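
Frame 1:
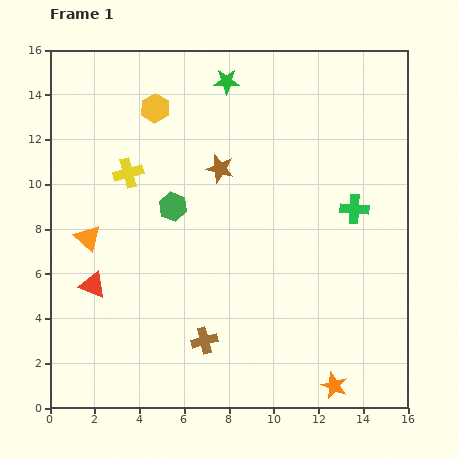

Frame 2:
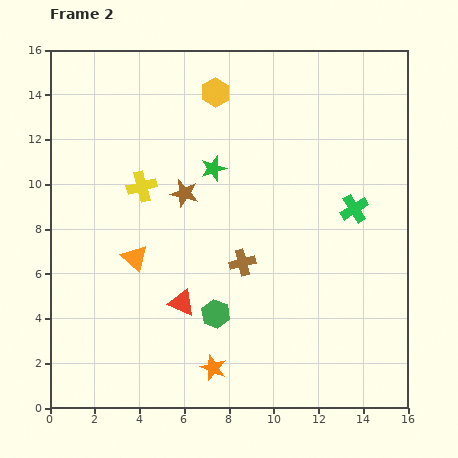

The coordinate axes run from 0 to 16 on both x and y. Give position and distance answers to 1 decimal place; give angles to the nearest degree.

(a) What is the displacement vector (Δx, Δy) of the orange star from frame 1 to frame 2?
(-5.4, 0.8)

The orange star was at (12.7, 1.0) in frame 1 and (7.3, 1.8) in frame 2.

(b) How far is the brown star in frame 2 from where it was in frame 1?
1.9

The brown star moved from (7.6, 10.7) to (6.0, 9.6), a distance of √(1.6² + 1.1²) ≈ 1.9.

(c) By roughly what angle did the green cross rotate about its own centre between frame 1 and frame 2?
36° counter-clockwise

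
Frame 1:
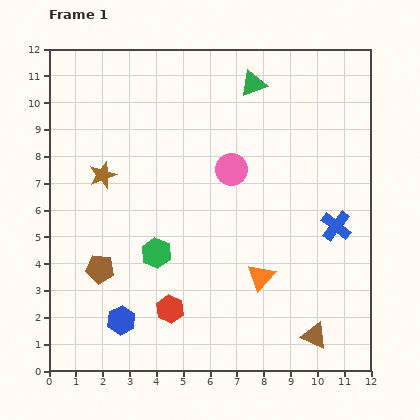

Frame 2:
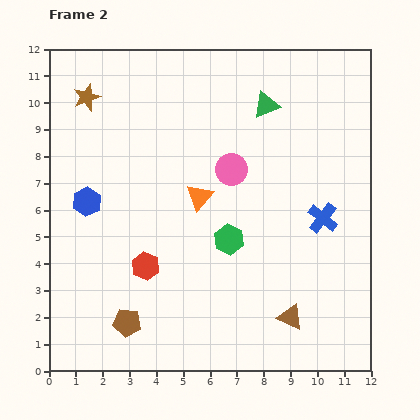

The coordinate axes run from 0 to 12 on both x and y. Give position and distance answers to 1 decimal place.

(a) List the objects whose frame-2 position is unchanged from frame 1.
the pink circle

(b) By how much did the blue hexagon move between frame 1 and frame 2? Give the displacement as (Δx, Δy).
(-1.3, 4.4)

The blue hexagon was at (2.7, 1.9) in frame 1 and (1.4, 6.3) in frame 2.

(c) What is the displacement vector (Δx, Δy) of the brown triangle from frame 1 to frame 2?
(-0.9, 0.7)

The brown triangle was at (9.9, 1.3) in frame 1 and (9.0, 2.0) in frame 2.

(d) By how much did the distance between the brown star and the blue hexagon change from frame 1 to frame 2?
-1.5

Distance in frame 1: 5.4. Distance in frame 2: 3.9.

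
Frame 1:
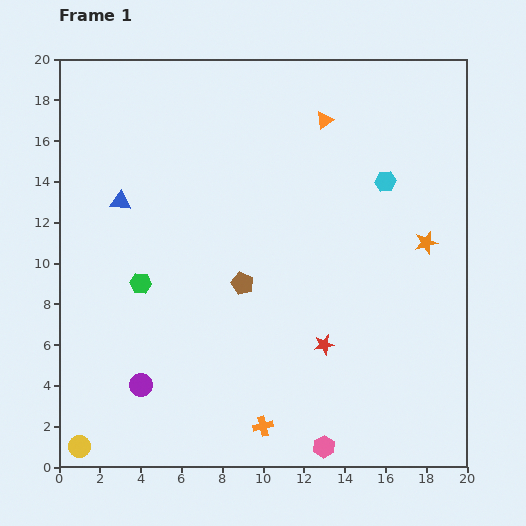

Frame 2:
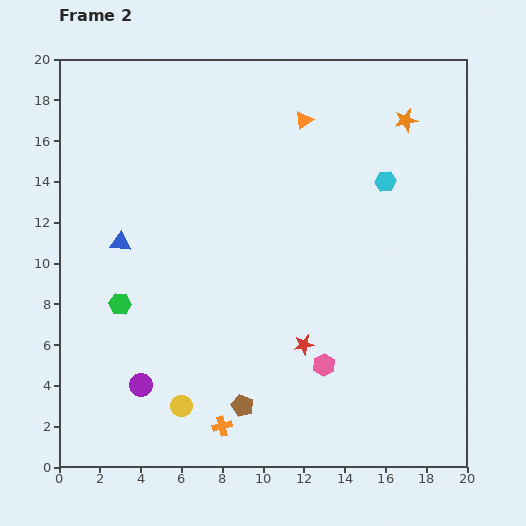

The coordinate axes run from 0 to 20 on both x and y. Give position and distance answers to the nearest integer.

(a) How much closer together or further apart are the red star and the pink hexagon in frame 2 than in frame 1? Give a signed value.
-4

Distance in frame 1: 5. Distance in frame 2: 1.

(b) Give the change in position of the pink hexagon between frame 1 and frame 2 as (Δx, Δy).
(0, 4)

The pink hexagon was at (13, 1) in frame 1 and (13, 5) in frame 2.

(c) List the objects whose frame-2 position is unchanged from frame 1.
the cyan hexagon, the purple circle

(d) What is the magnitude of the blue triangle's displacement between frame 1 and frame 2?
2

The blue triangle moved from (3, 13) to (3, 11), a distance of √(0² + 2²) ≈ 2.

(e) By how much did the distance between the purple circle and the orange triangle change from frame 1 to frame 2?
-1

Distance in frame 1: 16. Distance in frame 2: 15.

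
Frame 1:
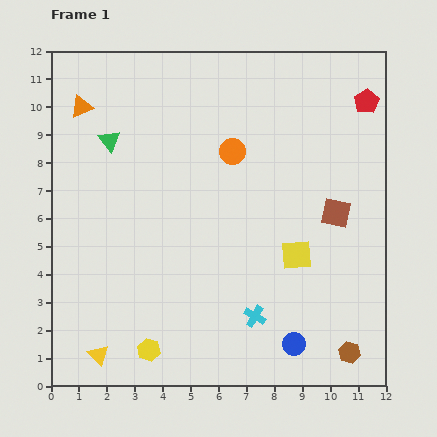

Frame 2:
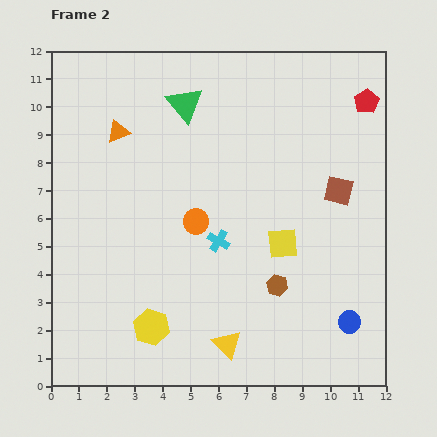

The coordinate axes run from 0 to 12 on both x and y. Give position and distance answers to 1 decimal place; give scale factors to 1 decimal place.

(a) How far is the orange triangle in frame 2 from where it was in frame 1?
1.6

The orange triangle moved from (1.1, 10.0) to (2.4, 9.1), a distance of √(1.3² + 0.9²) ≈ 1.6.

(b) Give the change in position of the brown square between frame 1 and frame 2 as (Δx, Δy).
(0.1, 0.8)

The brown square was at (10.2, 6.2) in frame 1 and (10.3, 7.0) in frame 2.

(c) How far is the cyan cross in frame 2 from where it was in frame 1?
3.0

The cyan cross moved from (7.3, 2.5) to (6.0, 5.2), a distance of √(1.3² + 2.7²) ≈ 3.0.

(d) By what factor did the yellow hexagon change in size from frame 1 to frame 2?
1.6×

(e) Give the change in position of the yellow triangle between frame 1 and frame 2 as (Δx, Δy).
(4.6, 0.4)

The yellow triangle was at (1.7, 1.1) in frame 1 and (6.3, 1.5) in frame 2.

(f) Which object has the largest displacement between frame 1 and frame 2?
the yellow triangle

(moved 4.6; next 3.5)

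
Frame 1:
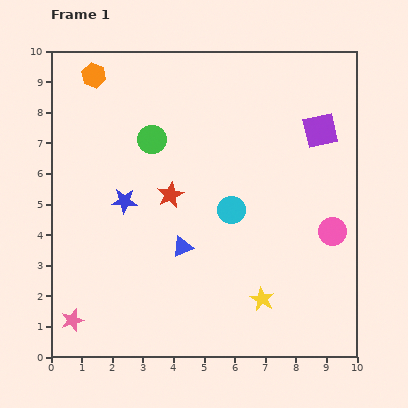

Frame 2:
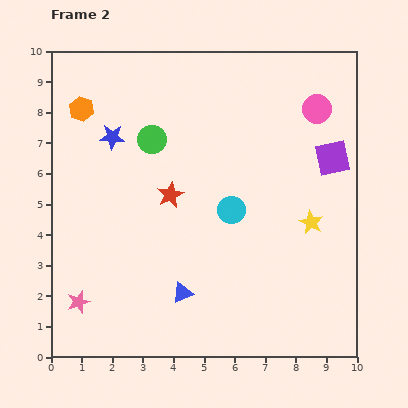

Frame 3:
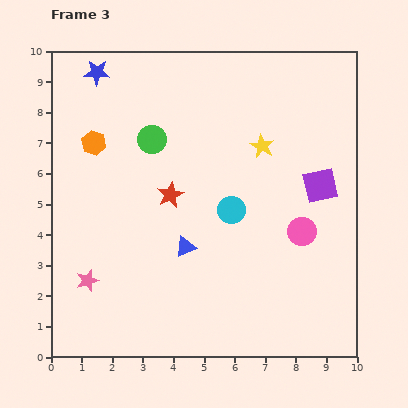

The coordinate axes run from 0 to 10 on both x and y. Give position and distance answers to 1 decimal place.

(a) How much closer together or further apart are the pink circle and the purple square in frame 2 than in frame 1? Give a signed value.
-1.6

Distance in frame 1: 3.3. Distance in frame 2: 1.7.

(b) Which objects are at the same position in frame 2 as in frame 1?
the green circle, the red star, the cyan circle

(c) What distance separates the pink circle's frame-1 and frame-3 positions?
1.0

The pink circle moved from (9.2, 4.1) to (8.2, 4.1), a distance of √(1.0² + 0.0²) ≈ 1.0.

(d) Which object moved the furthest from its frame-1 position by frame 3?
the yellow star

(moved 5.0; next 4.3)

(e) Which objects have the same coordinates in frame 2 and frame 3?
the green circle, the red star, the cyan circle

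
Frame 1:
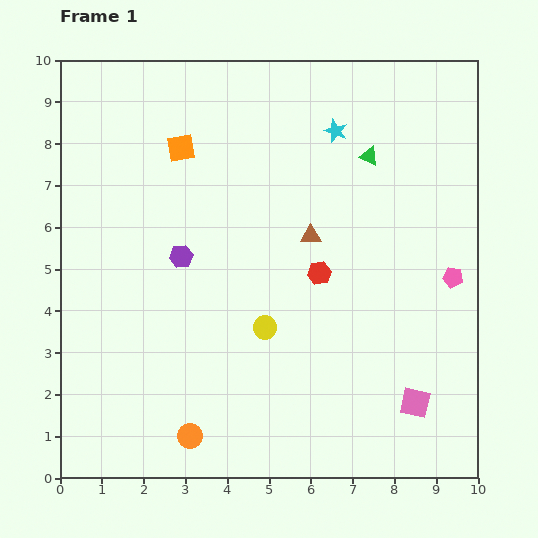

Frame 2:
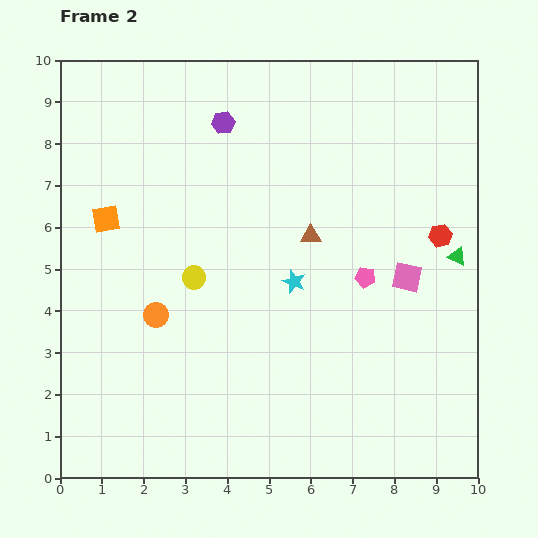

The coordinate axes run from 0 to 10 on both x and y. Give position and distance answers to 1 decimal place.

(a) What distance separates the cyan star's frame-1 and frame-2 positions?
3.7

The cyan star moved from (6.6, 8.3) to (5.6, 4.7), a distance of √(1.0² + 3.6²) ≈ 3.7.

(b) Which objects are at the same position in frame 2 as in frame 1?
the brown triangle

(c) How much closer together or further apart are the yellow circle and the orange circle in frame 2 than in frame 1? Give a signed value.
-1.9

Distance in frame 1: 3.2. Distance in frame 2: 1.3.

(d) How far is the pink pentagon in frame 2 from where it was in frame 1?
2.1

The pink pentagon moved from (9.4, 4.8) to (7.3, 4.8), a distance of √(2.1² + 0.0²) ≈ 2.1.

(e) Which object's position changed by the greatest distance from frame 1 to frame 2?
the cyan star

(moved 3.7; next 3.4)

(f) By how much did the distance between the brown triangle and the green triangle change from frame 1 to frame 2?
+1.1

Distance in frame 1: 2.4. Distance in frame 2: 3.5.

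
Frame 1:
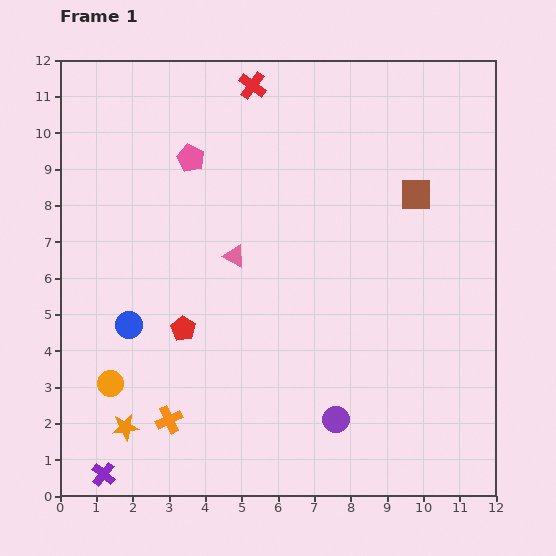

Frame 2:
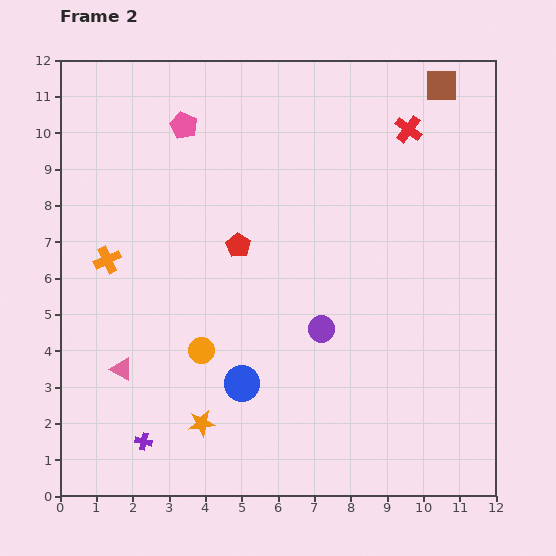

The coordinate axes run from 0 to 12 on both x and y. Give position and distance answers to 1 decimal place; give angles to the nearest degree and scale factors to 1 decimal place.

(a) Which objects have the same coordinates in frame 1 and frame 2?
none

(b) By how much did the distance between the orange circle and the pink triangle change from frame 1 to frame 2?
-2.6

Distance in frame 1: 4.9. Distance in frame 2: 2.3.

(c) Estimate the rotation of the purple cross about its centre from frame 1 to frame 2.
26° counter-clockwise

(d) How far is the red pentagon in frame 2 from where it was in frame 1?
2.7

The red pentagon moved from (3.4, 4.6) to (4.9, 6.9), a distance of √(1.5² + 2.3²) ≈ 2.7.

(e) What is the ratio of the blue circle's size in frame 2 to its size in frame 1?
1.3×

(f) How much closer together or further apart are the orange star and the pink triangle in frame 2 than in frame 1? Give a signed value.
-2.9

Distance in frame 1: 5.6. Distance in frame 2: 2.7.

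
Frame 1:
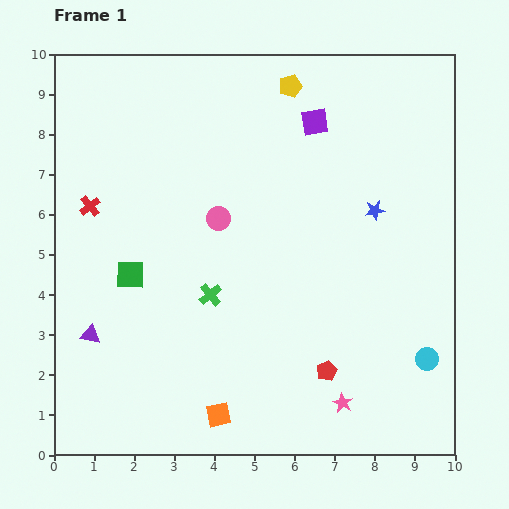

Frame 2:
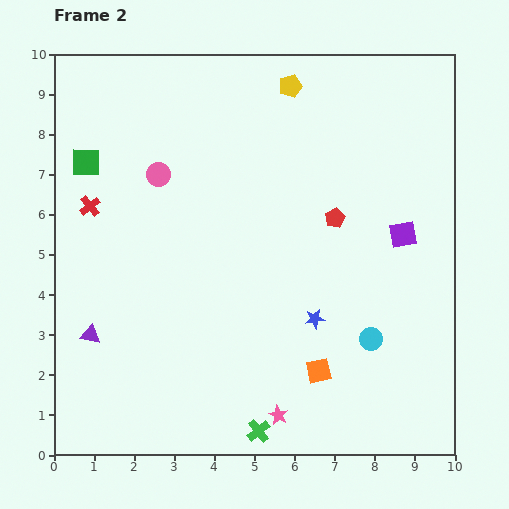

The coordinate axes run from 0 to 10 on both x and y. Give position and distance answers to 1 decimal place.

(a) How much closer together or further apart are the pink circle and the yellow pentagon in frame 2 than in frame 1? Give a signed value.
+0.2

Distance in frame 1: 3.8. Distance in frame 2: 4.0.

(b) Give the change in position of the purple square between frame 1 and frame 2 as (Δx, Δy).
(2.2, -2.8)

The purple square was at (6.5, 8.3) in frame 1 and (8.7, 5.5) in frame 2.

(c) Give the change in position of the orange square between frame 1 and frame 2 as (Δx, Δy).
(2.5, 1.1)

The orange square was at (4.1, 1.0) in frame 1 and (6.6, 2.1) in frame 2.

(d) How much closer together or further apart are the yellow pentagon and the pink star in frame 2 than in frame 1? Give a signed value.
+0.2

Distance in frame 1: 8.0. Distance in frame 2: 8.2.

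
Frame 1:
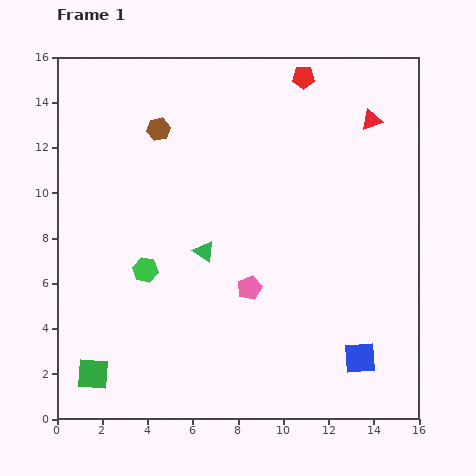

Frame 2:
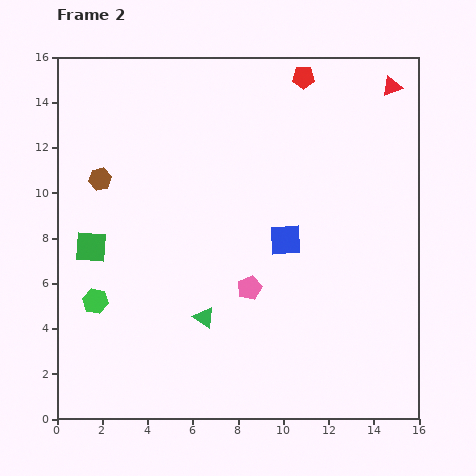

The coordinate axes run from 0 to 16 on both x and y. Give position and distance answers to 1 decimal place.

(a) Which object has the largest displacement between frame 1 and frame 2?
the blue square

(moved 6.2; next 5.6)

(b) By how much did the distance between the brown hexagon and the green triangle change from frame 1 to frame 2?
+1.8

Distance in frame 1: 5.8. Distance in frame 2: 7.6.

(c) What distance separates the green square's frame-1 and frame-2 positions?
5.6

The green square moved from (1.6, 2.0) to (1.5, 7.6), a distance of √(0.1² + 5.6²) ≈ 5.6.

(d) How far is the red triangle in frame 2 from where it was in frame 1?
1.7

The red triangle moved from (13.9, 13.2) to (14.8, 14.7), a distance of √(0.9² + 1.5²) ≈ 1.7.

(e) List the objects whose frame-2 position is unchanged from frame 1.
the red pentagon, the pink pentagon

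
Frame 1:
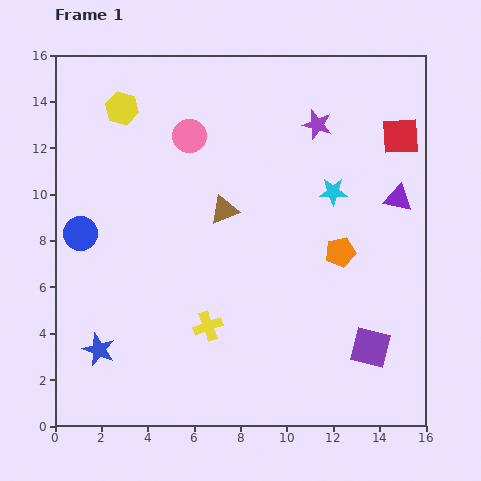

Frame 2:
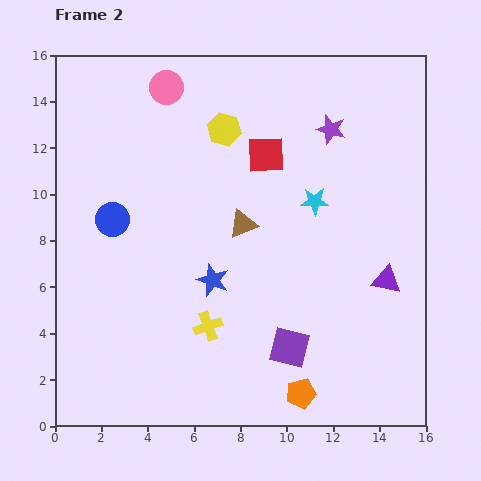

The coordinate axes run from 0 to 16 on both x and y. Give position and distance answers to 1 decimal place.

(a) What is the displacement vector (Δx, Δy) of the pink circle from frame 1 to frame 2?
(-1.0, 2.1)

The pink circle was at (5.8, 12.5) in frame 1 and (4.8, 14.6) in frame 2.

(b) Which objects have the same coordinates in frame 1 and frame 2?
the yellow cross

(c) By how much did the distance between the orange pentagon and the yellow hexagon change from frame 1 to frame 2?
+0.6

Distance in frame 1: 11.3. Distance in frame 2: 11.9.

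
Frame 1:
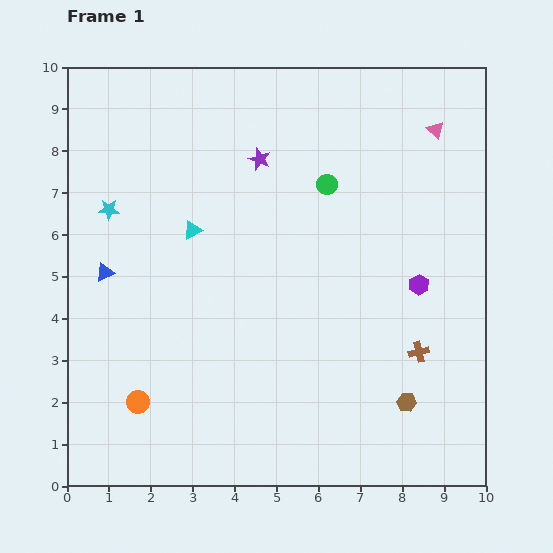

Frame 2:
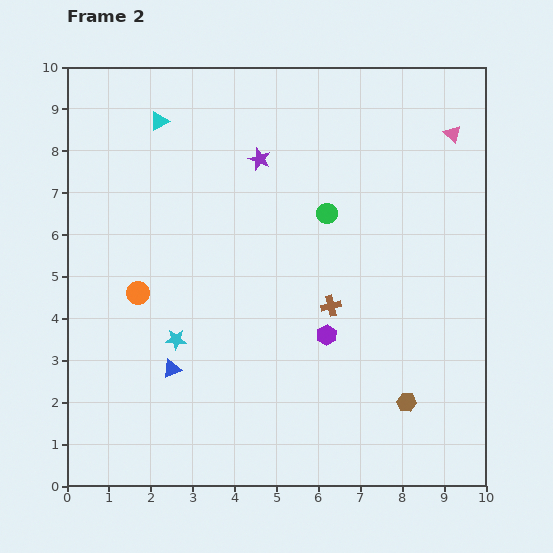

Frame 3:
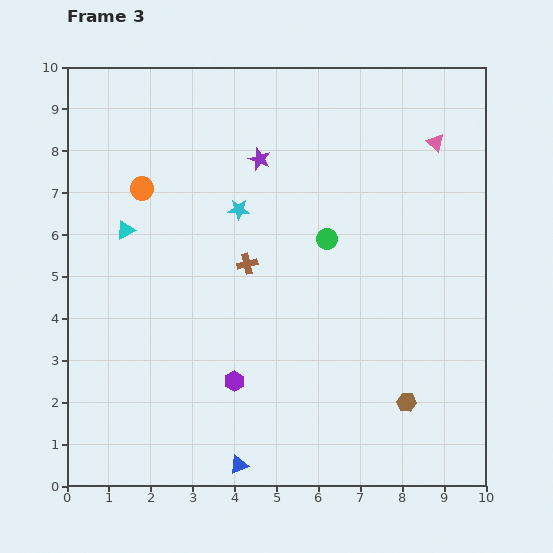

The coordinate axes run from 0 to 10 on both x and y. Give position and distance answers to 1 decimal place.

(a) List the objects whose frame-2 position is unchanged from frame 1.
the brown hexagon, the purple star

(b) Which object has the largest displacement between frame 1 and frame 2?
the cyan star

(moved 3.5; next 2.8)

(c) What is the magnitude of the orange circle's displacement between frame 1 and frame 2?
2.6

The orange circle moved from (1.7, 2.0) to (1.7, 4.6), a distance of √(0.0² + 2.6²) ≈ 2.6.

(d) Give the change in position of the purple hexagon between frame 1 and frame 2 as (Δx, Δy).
(-2.2, -1.2)

The purple hexagon was at (8.4, 4.8) in frame 1 and (6.2, 3.6) in frame 2.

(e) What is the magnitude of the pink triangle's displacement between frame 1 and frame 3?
0.3

The pink triangle moved from (8.8, 8.5) to (8.8, 8.2), a distance of √(0.0² + 0.3²) ≈ 0.3.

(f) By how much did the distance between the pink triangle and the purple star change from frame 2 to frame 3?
-0.4

Distance in frame 2: 4.6. Distance in frame 3: 4.2.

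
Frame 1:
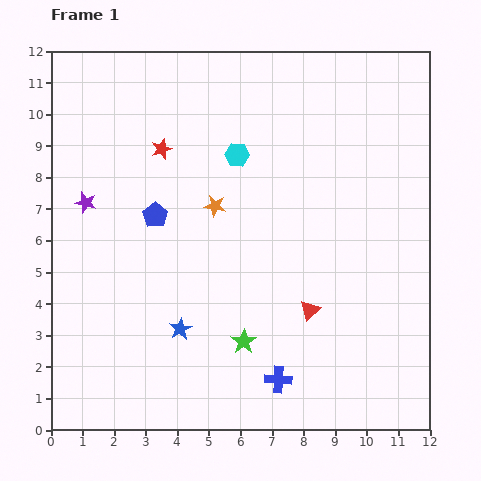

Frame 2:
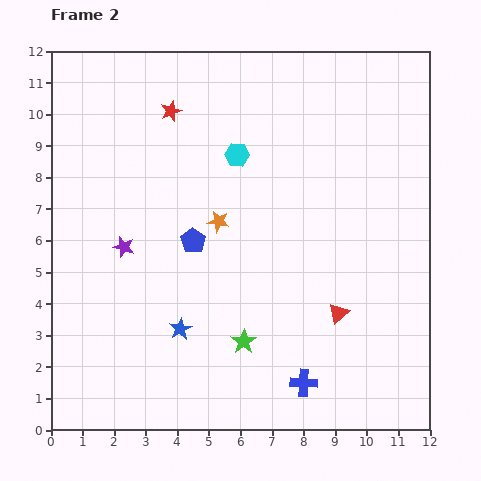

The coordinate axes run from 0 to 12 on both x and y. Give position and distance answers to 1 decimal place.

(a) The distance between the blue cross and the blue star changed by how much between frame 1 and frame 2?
+0.8

Distance in frame 1: 3.5. Distance in frame 2: 4.3.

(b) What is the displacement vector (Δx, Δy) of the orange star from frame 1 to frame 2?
(0.1, -0.5)

The orange star was at (5.2, 7.1) in frame 1 and (5.3, 6.6) in frame 2.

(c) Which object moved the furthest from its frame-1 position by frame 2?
the purple star

(moved 1.8; next 1.4)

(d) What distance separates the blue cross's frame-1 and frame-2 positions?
0.8

The blue cross moved from (7.2, 1.6) to (8.0, 1.5), a distance of √(0.8² + 0.1²) ≈ 0.8.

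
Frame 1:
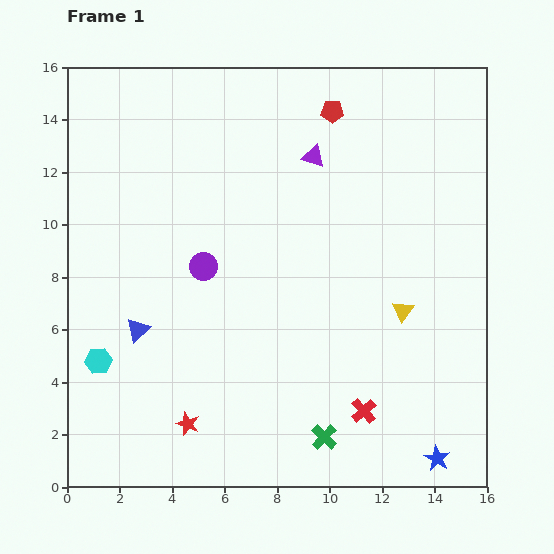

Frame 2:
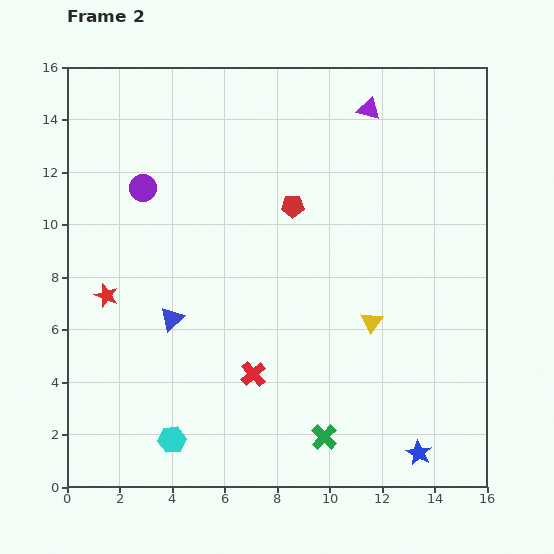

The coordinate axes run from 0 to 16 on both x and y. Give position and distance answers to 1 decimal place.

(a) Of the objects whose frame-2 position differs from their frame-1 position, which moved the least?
the blue star

(moved 0.7)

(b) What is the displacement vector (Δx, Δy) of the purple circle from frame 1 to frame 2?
(-2.3, 3.0)

The purple circle was at (5.2, 8.4) in frame 1 and (2.9, 11.4) in frame 2.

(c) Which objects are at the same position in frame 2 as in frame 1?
the green cross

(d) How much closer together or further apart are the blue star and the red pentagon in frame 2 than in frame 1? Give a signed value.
-3.2

Distance in frame 1: 13.8. Distance in frame 2: 10.6.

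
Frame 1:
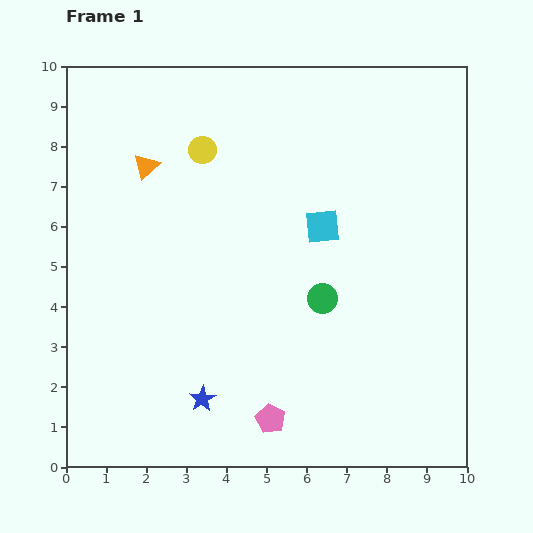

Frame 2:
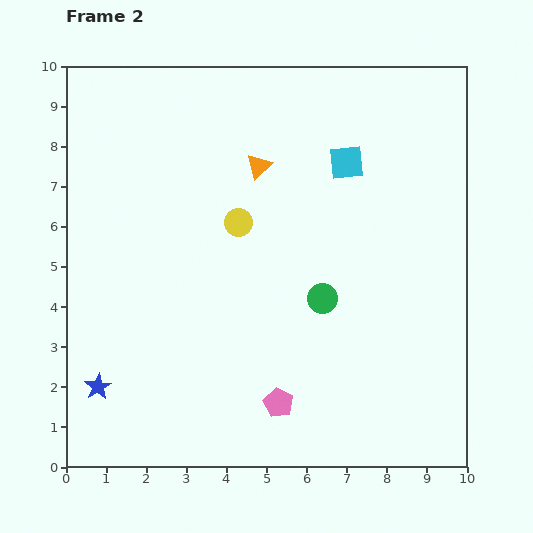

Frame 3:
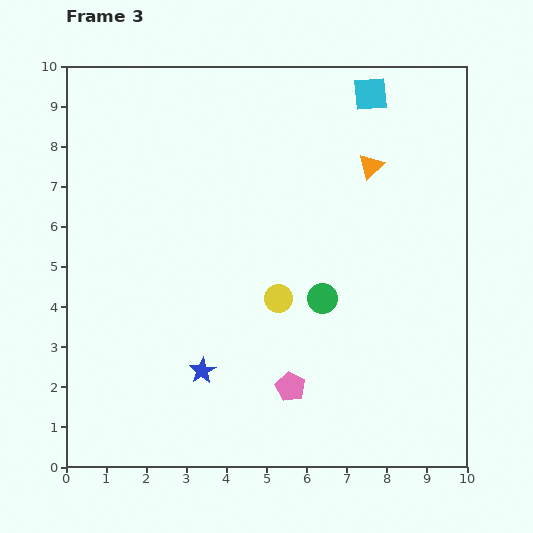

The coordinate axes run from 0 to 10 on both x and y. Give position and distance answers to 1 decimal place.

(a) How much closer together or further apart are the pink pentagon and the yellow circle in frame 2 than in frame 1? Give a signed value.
-2.3

Distance in frame 1: 6.9. Distance in frame 2: 4.6.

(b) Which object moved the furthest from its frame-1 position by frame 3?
the orange triangle

(moved 5.6; next 4.2)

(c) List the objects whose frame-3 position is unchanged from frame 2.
the green circle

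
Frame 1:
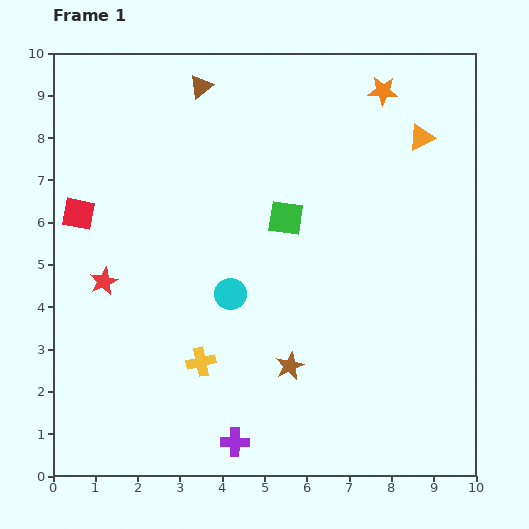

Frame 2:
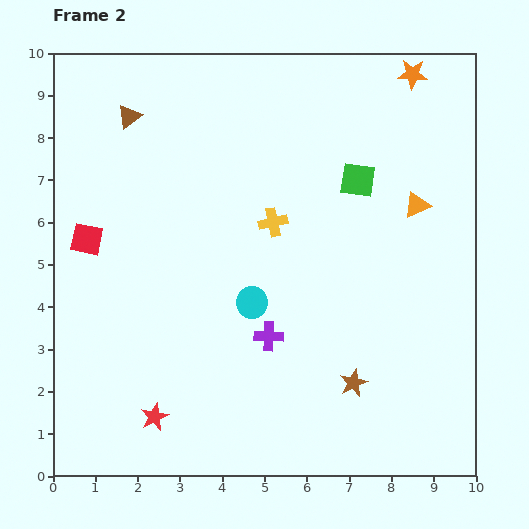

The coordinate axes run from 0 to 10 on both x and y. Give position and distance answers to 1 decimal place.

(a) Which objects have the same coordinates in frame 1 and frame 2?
none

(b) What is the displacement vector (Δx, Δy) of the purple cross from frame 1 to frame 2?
(0.8, 2.5)

The purple cross was at (4.3, 0.8) in frame 1 and (5.1, 3.3) in frame 2.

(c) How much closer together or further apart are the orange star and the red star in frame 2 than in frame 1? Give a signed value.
+2.1

Distance in frame 1: 8.0. Distance in frame 2: 10.1.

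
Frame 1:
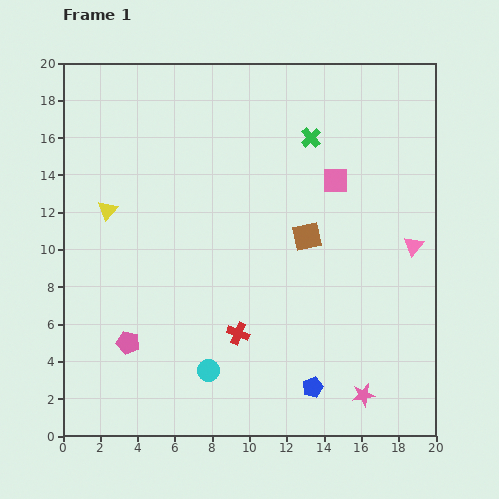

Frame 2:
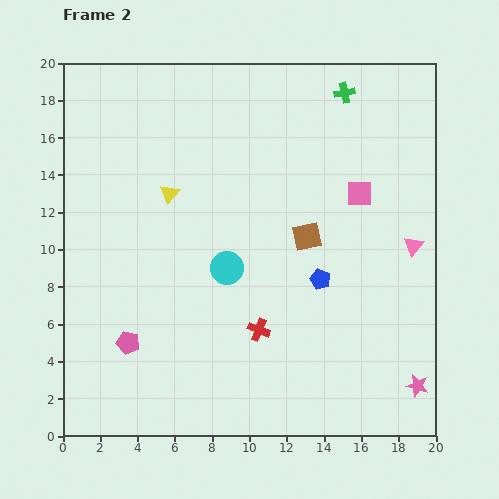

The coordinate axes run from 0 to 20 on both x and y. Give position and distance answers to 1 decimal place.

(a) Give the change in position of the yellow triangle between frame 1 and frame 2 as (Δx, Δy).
(3.3, 0.9)

The yellow triangle was at (2.4, 12.1) in frame 1 and (5.7, 13.0) in frame 2.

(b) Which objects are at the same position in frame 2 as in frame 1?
the pink pentagon, the brown square, the pink triangle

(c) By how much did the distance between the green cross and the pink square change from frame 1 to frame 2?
+2.9

Distance in frame 1: 2.6. Distance in frame 2: 5.5.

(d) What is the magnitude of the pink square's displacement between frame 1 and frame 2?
1.5

The pink square moved from (14.6, 13.7) to (15.9, 13.0), a distance of √(1.3² + 0.7²) ≈ 1.5.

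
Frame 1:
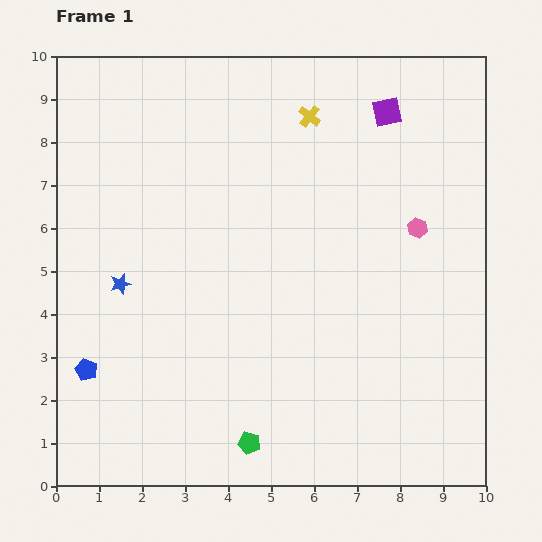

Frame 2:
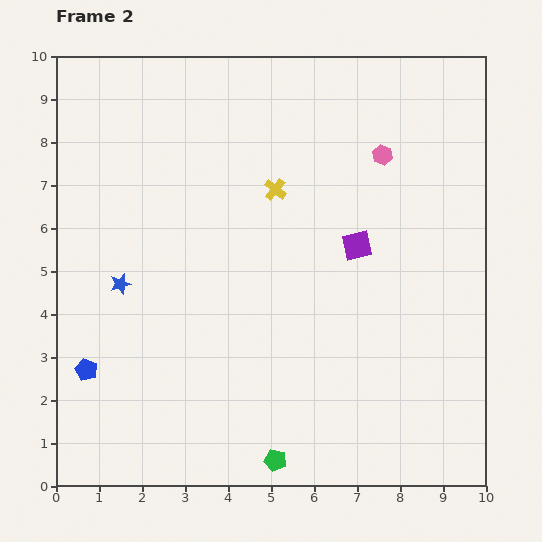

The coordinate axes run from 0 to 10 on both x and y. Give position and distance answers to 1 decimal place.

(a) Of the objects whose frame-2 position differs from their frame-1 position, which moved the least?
the green pentagon

(moved 0.7)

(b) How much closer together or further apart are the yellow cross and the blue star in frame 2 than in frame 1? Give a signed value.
-1.7

Distance in frame 1: 5.9. Distance in frame 2: 4.2.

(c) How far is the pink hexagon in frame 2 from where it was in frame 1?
1.9

The pink hexagon moved from (8.4, 6.0) to (7.6, 7.7), a distance of √(0.8² + 1.7²) ≈ 1.9.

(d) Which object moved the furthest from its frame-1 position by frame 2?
the purple square

(moved 3.2; next 1.9)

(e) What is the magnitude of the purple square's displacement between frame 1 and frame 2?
3.2

The purple square moved from (7.7, 8.7) to (7.0, 5.6), a distance of √(0.7² + 3.1²) ≈ 3.2.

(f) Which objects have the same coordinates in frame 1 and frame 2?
the blue pentagon, the blue star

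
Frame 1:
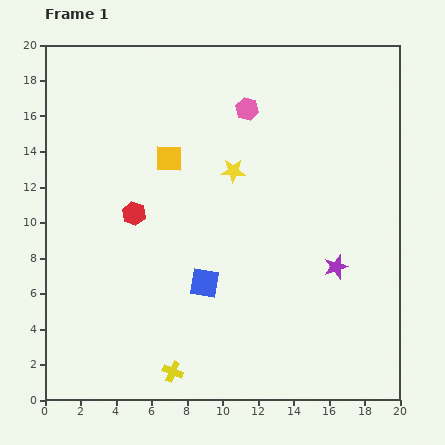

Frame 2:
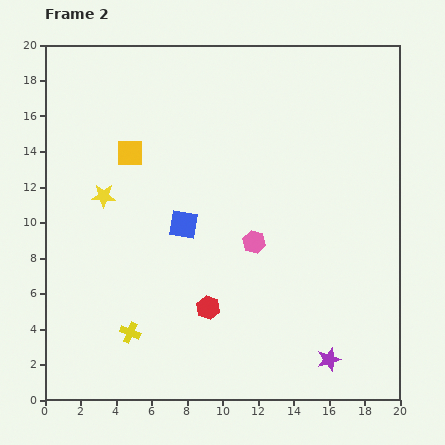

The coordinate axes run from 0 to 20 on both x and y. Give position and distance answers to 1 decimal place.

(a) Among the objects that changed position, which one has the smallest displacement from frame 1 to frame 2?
the yellow square

(moved 2.2)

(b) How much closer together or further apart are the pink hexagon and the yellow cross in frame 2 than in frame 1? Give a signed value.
-6.7

Distance in frame 1: 15.4. Distance in frame 2: 8.7.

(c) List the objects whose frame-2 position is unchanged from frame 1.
none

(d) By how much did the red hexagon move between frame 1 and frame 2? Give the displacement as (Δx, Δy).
(4.2, -5.3)

The red hexagon was at (5.0, 10.5) in frame 1 and (9.2, 5.2) in frame 2.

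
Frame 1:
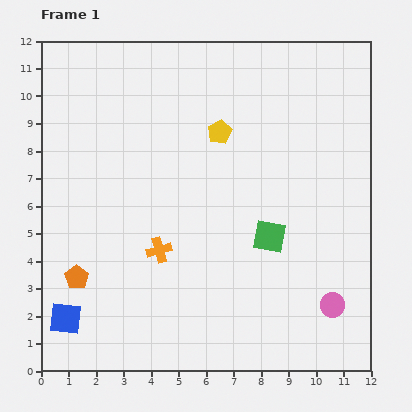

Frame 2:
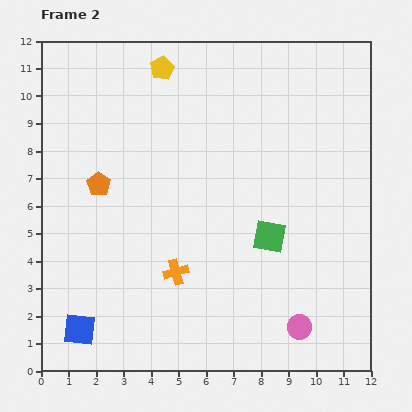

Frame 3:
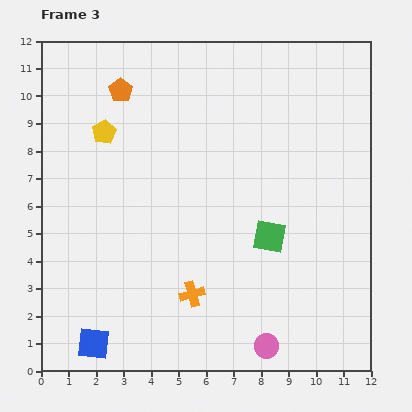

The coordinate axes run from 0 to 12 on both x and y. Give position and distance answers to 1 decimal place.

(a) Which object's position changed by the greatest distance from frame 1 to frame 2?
the orange pentagon

(moved 3.5; next 3.1)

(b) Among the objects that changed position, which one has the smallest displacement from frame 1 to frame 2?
the blue square

(moved 0.6)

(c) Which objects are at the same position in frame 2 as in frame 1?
the green square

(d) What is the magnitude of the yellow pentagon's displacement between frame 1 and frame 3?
4.2

The yellow pentagon moved from (6.5, 8.7) to (2.3, 8.7), a distance of √(4.2² + 0.0²) ≈ 4.2.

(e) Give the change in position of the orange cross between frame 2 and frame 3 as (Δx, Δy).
(0.6, -0.8)

The orange cross was at (4.9, 3.6) in frame 2 and (5.5, 2.8) in frame 3.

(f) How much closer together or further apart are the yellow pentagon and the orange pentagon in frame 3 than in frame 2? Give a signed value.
-3.2

Distance in frame 2: 4.8. Distance in frame 3: 1.6.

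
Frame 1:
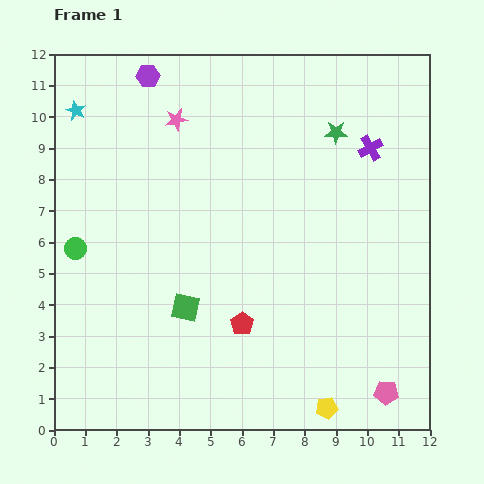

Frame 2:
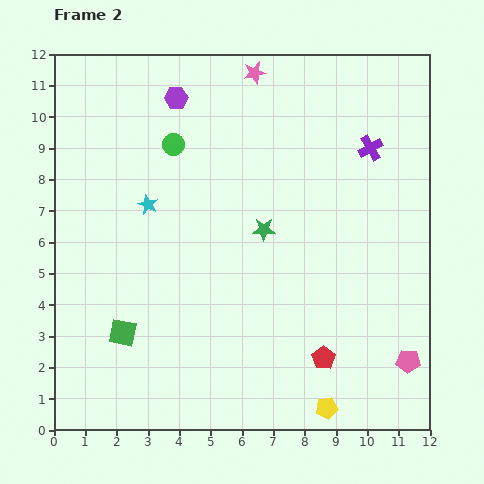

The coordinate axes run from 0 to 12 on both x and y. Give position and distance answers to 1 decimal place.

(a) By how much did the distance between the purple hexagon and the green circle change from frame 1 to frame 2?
-4.5

Distance in frame 1: 6.0. Distance in frame 2: 1.5.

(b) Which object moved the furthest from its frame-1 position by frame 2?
the green circle

(moved 4.5; next 3.9)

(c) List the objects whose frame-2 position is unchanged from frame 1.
the yellow pentagon, the purple cross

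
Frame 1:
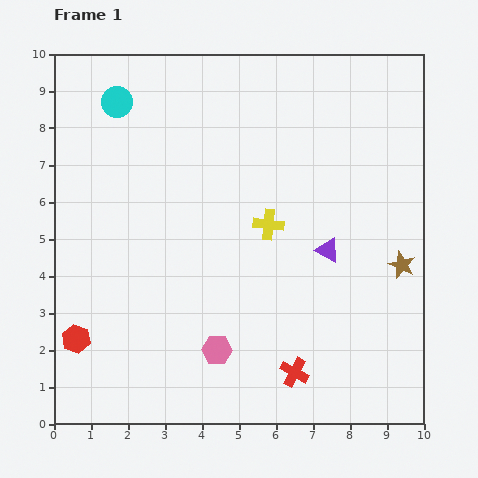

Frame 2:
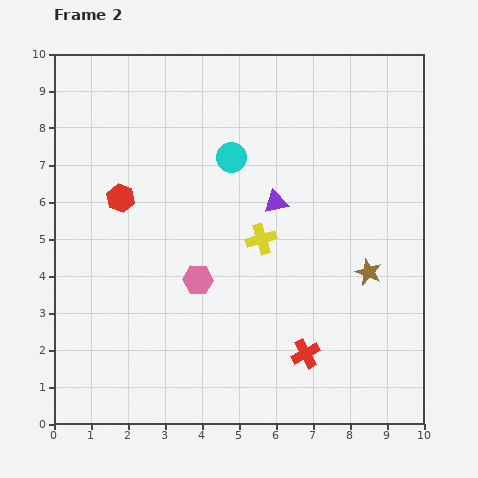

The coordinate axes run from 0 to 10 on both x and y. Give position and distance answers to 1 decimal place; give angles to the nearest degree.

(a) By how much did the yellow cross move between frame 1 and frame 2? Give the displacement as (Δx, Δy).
(-0.2, -0.4)

The yellow cross was at (5.8, 5.4) in frame 1 and (5.6, 5.0) in frame 2.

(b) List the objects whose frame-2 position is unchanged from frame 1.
none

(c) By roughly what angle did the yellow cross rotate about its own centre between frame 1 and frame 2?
23° counter-clockwise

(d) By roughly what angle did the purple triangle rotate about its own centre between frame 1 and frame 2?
40° counter-clockwise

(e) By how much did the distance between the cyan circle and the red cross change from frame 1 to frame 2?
-3.0

Distance in frame 1: 8.7. Distance in frame 2: 5.7.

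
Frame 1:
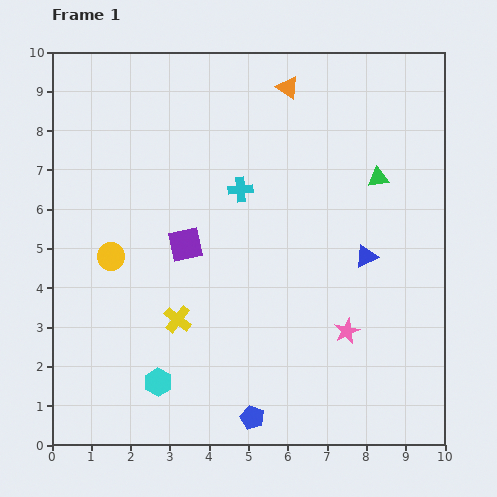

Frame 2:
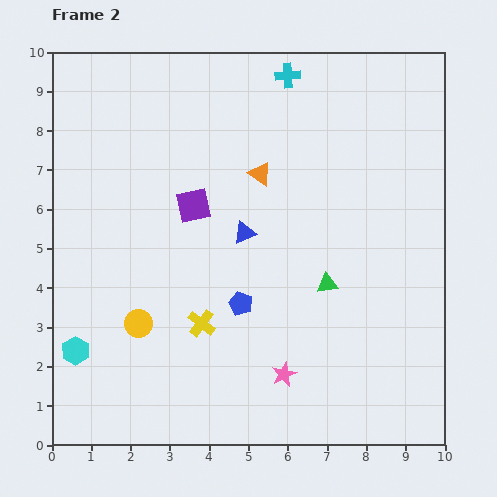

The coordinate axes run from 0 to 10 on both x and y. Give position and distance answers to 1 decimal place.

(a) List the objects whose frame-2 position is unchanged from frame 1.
none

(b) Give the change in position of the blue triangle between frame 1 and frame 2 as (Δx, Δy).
(-3.1, 0.6)

The blue triangle was at (8.0, 4.8) in frame 1 and (4.9, 5.4) in frame 2.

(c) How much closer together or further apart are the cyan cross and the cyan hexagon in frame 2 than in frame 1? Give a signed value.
+3.5

Distance in frame 1: 5.3. Distance in frame 2: 8.8.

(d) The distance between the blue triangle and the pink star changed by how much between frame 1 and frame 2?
+1.7

Distance in frame 1: 2.0. Distance in frame 2: 3.7.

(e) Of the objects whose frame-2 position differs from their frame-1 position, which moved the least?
the yellow cross

(moved 0.6)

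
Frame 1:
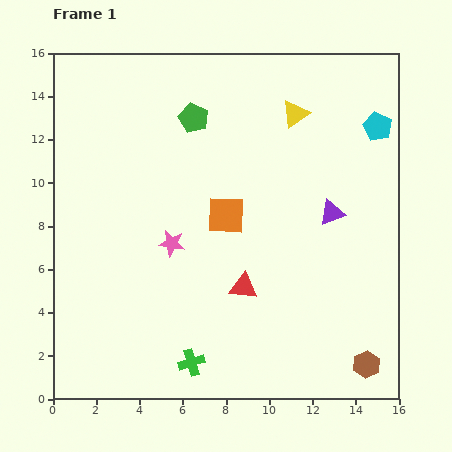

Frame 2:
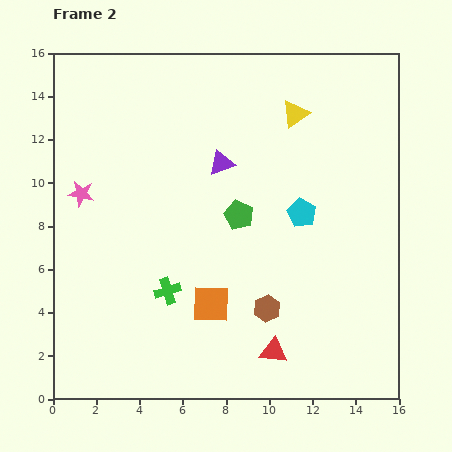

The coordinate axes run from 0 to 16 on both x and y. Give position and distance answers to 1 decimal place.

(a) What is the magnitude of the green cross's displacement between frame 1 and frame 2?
3.5

The green cross moved from (6.4, 1.7) to (5.3, 5.0), a distance of √(1.1² + 3.3²) ≈ 3.5.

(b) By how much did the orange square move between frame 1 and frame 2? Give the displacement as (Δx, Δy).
(-0.7, -4.1)

The orange square was at (8.0, 8.5) in frame 1 and (7.3, 4.4) in frame 2.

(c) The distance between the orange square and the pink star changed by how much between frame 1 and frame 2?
+5.1

Distance in frame 1: 2.8. Distance in frame 2: 7.9.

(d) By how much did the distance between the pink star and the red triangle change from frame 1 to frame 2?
+7.6

Distance in frame 1: 3.9. Distance in frame 2: 11.5.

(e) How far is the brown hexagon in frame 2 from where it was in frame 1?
5.3

The brown hexagon moved from (14.5, 1.6) to (9.9, 4.2), a distance of √(4.6² + 2.6²) ≈ 5.3.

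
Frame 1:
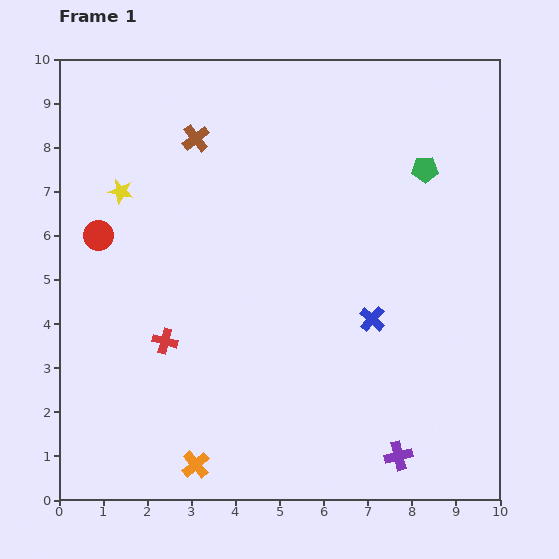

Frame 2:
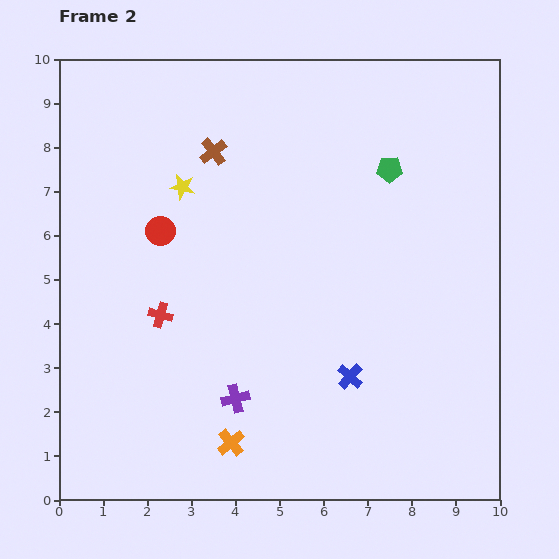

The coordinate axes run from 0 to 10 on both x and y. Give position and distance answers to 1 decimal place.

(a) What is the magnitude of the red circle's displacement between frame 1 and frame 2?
1.4

The red circle moved from (0.9, 6.0) to (2.3, 6.1), a distance of √(1.4² + 0.1²) ≈ 1.4.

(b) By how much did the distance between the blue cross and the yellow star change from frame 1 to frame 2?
-0.7

Distance in frame 1: 6.4. Distance in frame 2: 5.7.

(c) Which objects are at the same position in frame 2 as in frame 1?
none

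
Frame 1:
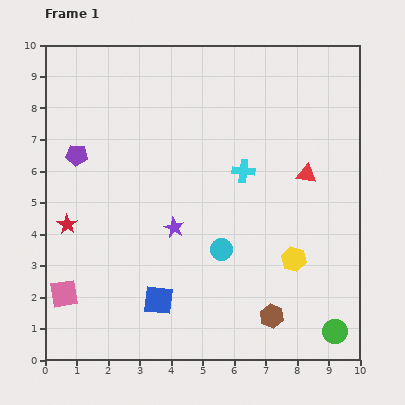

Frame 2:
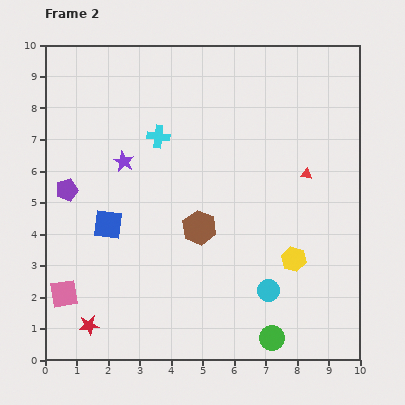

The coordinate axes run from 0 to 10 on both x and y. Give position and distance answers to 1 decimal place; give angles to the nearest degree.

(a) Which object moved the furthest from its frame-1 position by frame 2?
the brown hexagon

(moved 3.6; next 3.3)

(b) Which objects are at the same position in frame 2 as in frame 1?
the red triangle, the pink square, the yellow hexagon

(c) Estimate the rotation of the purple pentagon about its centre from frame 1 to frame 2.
23° counter-clockwise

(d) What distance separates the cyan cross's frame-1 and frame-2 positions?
2.9

The cyan cross moved from (6.3, 6.0) to (3.6, 7.1), a distance of √(2.7² + 1.1²) ≈ 2.9.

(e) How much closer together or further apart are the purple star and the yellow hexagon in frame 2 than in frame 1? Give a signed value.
+2.3

Distance in frame 1: 3.9. Distance in frame 2: 6.2.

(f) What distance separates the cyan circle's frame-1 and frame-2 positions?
2.0

The cyan circle moved from (5.6, 3.5) to (7.1, 2.2), a distance of √(1.5² + 1.3²) ≈ 2.0.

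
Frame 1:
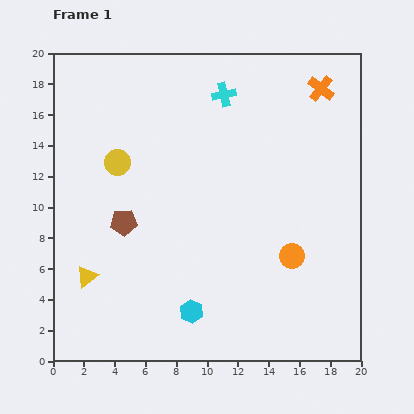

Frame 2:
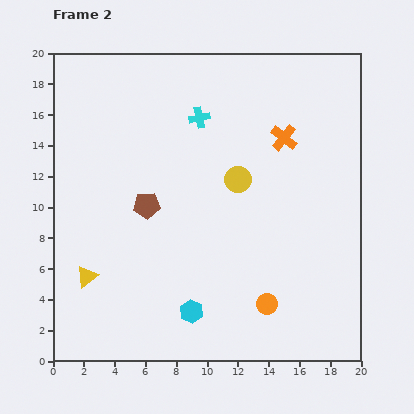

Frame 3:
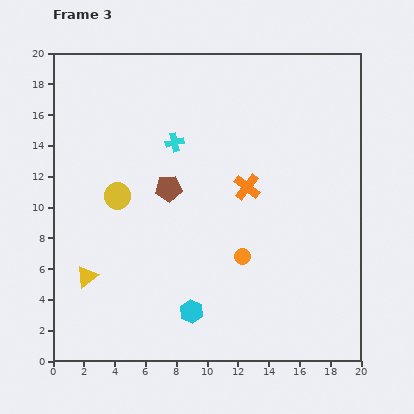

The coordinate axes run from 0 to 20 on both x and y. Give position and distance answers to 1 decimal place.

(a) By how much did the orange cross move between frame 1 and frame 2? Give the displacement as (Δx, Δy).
(-2.4, -3.2)

The orange cross was at (17.4, 17.7) in frame 1 and (15.0, 14.5) in frame 2.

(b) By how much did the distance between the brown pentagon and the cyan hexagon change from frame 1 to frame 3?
+0.8

Distance in frame 1: 7.3. Distance in frame 3: 8.1.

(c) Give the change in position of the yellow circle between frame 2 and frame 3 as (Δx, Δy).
(-7.8, -1.1)

The yellow circle was at (12.0, 11.8) in frame 2 and (4.2, 10.7) in frame 3.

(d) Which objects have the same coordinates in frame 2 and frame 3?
the yellow triangle, the cyan hexagon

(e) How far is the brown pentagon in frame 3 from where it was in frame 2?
1.8

The brown pentagon moved from (6.1, 10.1) to (7.5, 11.2), a distance of √(1.4² + 1.1²) ≈ 1.8.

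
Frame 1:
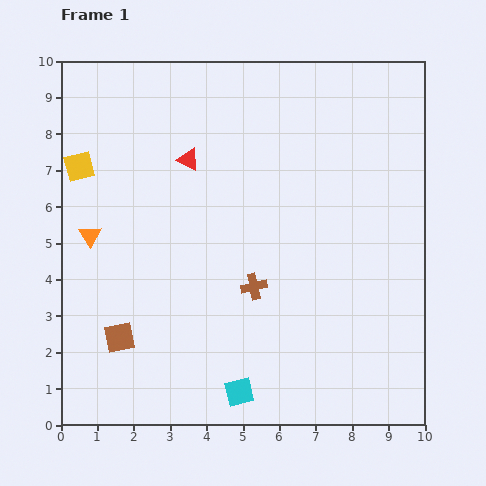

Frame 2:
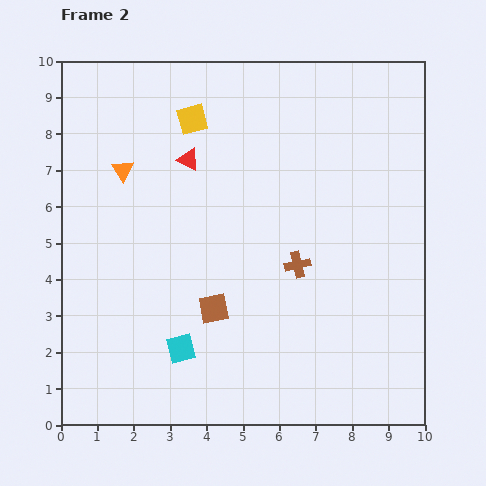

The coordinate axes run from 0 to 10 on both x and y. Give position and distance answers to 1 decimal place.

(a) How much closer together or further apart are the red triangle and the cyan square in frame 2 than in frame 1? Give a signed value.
-1.4

Distance in frame 1: 6.6. Distance in frame 2: 5.2.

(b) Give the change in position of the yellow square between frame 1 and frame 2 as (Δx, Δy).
(3.1, 1.3)

The yellow square was at (0.5, 7.1) in frame 1 and (3.6, 8.4) in frame 2.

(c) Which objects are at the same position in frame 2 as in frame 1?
the red triangle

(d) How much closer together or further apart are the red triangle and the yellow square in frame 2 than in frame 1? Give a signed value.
-1.9

Distance in frame 1: 3.0. Distance in frame 2: 1.1.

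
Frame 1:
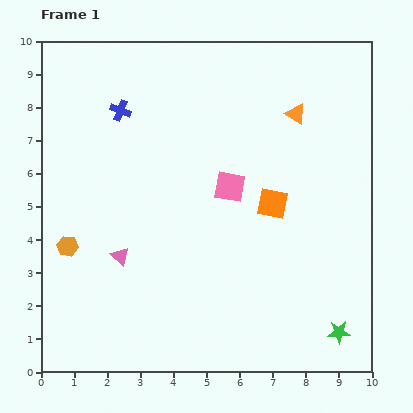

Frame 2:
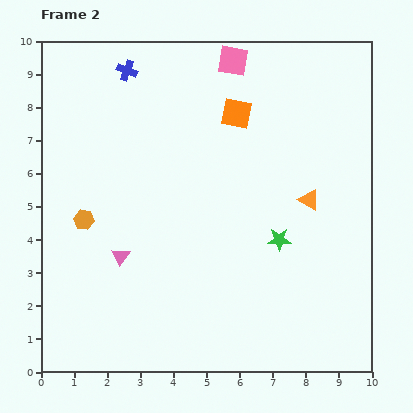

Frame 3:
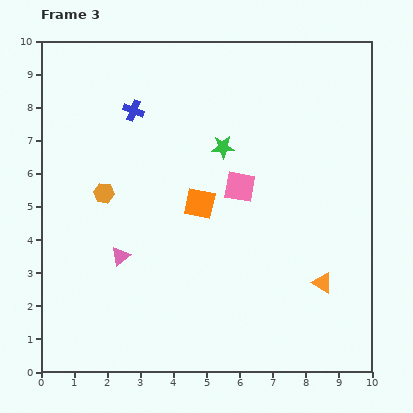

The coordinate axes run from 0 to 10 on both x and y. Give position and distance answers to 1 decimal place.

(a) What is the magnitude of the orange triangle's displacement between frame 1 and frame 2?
2.6

The orange triangle moved from (7.7, 7.8) to (8.1, 5.2), a distance of √(0.4² + 2.6²) ≈ 2.6.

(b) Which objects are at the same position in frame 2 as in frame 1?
the pink triangle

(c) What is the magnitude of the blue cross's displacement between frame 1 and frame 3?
0.4

The blue cross moved from (2.4, 7.9) to (2.8, 7.9), a distance of √(0.4² + 0.0²) ≈ 0.4.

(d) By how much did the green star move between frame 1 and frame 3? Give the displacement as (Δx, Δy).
(-3.5, 5.6)

The green star was at (9.0, 1.2) in frame 1 and (5.5, 6.8) in frame 3.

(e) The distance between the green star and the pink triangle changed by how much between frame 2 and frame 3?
-0.3

Distance in frame 2: 4.8. Distance in frame 3: 4.5.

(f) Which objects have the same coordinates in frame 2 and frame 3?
the pink triangle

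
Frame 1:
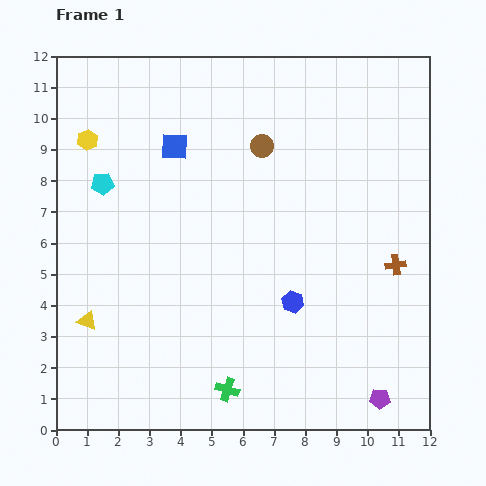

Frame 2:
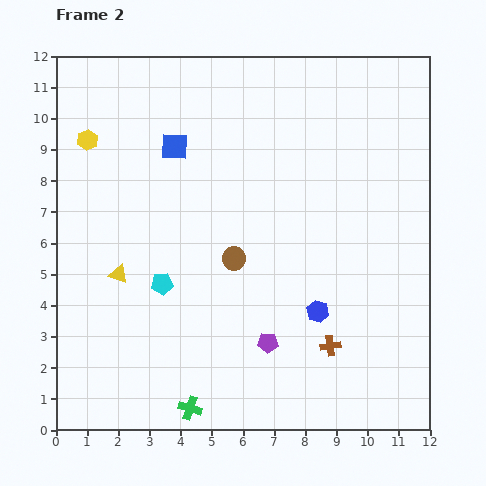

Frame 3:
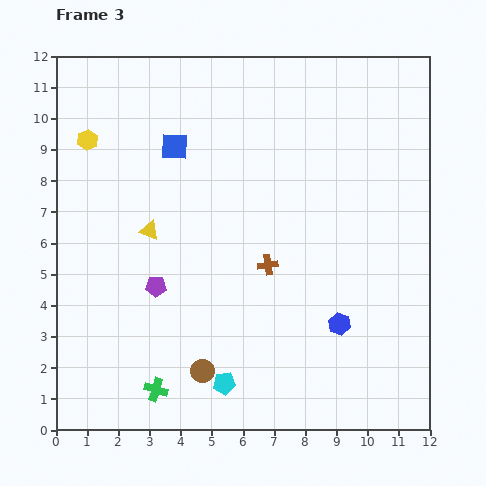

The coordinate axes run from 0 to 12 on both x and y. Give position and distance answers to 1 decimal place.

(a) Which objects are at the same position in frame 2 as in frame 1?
the yellow hexagon, the blue square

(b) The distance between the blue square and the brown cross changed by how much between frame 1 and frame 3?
-3.3

Distance in frame 1: 8.1. Distance in frame 3: 4.8.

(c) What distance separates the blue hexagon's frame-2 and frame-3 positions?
0.8

The blue hexagon moved from (8.4, 3.8) to (9.1, 3.4), a distance of √(0.7² + 0.4²) ≈ 0.8.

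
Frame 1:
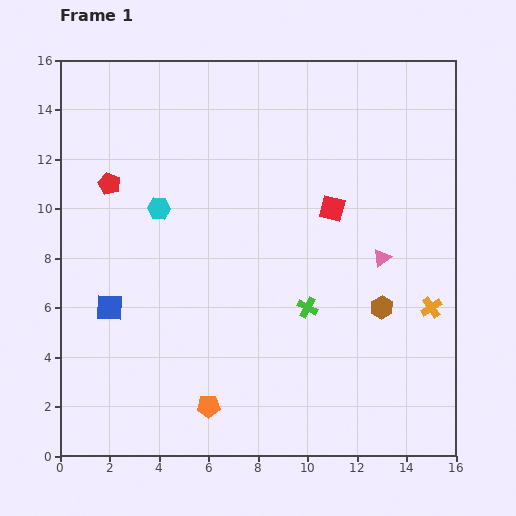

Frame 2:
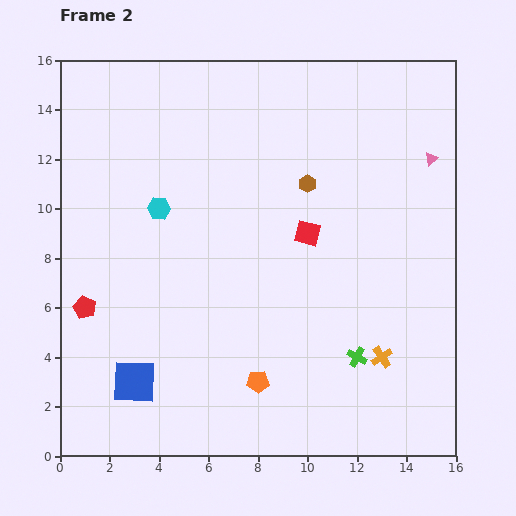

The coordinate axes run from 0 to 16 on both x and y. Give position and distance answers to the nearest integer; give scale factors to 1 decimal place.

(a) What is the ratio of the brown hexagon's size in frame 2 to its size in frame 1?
0.8×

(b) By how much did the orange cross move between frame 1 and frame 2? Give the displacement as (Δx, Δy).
(-2, -2)

The orange cross was at (15, 6) in frame 1 and (13, 4) in frame 2.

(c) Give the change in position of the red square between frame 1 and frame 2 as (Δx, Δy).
(-1, -1)

The red square was at (11, 10) in frame 1 and (10, 9) in frame 2.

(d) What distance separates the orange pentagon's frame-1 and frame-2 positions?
2

The orange pentagon moved from (6, 2) to (8, 3), a distance of √(2² + 1²) ≈ 2.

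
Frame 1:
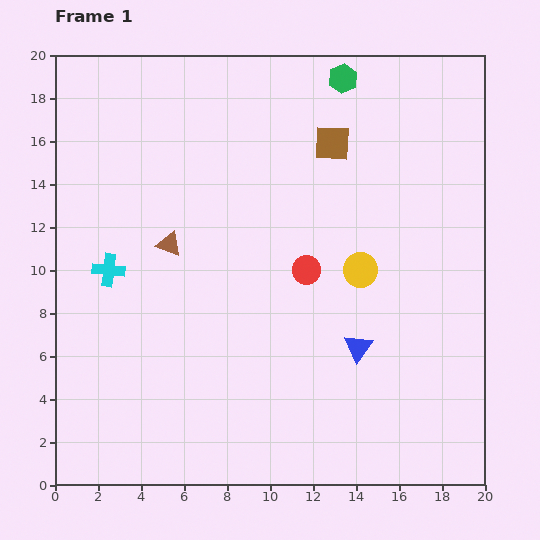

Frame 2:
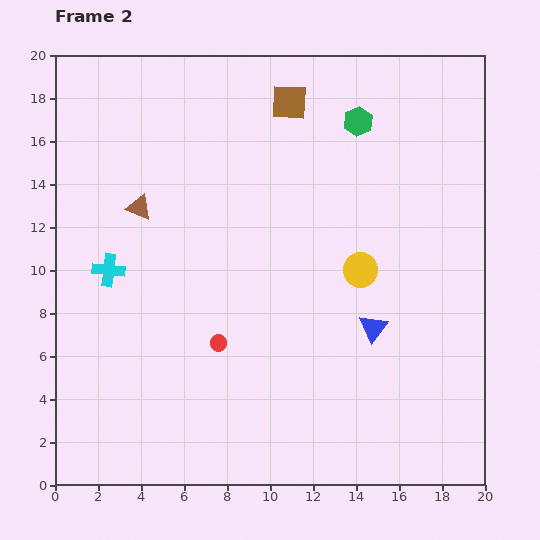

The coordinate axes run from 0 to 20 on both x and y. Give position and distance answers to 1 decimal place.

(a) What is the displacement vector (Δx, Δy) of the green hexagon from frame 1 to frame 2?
(0.7, -2.0)

The green hexagon was at (13.4, 18.9) in frame 1 and (14.1, 16.9) in frame 2.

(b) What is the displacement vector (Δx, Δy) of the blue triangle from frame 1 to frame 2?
(0.7, 0.9)

The blue triangle was at (14.1, 6.4) in frame 1 and (14.8, 7.3) in frame 2.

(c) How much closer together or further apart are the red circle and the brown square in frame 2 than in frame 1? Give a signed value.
+5.7

Distance in frame 1: 6.0. Distance in frame 2: 11.7.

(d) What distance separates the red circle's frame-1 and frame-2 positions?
5.3

The red circle moved from (11.7, 10.0) to (7.6, 6.6), a distance of √(4.1² + 3.4²) ≈ 5.3.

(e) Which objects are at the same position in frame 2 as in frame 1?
the yellow circle, the cyan cross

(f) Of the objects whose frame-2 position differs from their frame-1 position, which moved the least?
the blue triangle

(moved 1.1)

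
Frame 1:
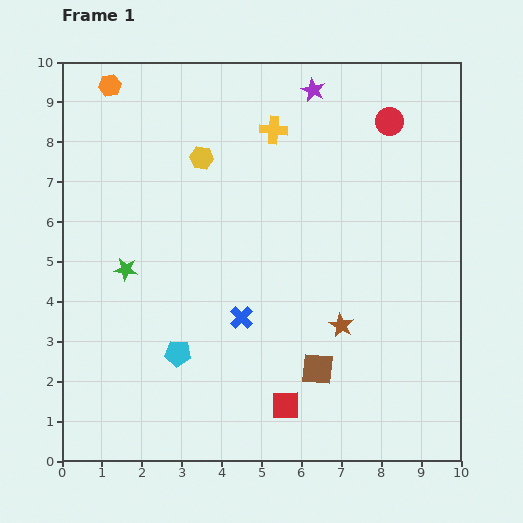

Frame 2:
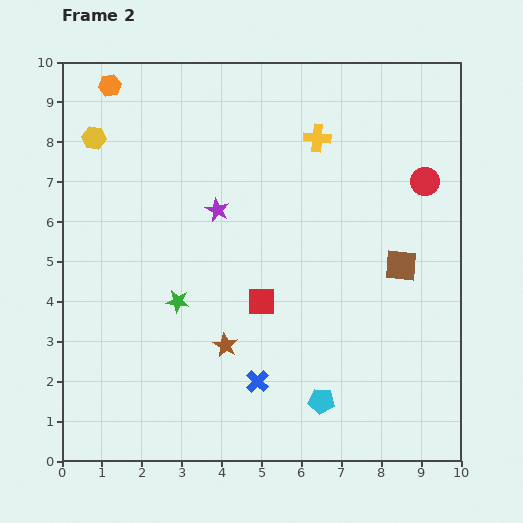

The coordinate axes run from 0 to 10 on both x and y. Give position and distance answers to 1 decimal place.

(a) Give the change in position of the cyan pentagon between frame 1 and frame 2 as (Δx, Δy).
(3.6, -1.2)

The cyan pentagon was at (2.9, 2.7) in frame 1 and (6.5, 1.5) in frame 2.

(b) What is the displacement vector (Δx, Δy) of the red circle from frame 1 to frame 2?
(0.9, -1.5)

The red circle was at (8.2, 8.5) in frame 1 and (9.1, 7.0) in frame 2.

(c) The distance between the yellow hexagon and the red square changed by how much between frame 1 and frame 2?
-0.6

Distance in frame 1: 6.5. Distance in frame 2: 5.9.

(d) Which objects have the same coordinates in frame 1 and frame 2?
the orange hexagon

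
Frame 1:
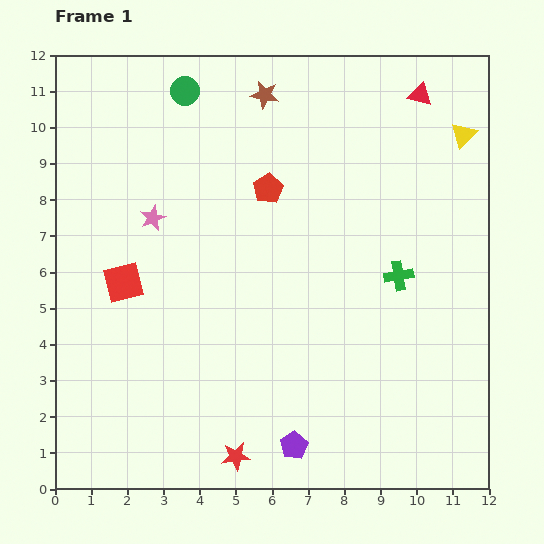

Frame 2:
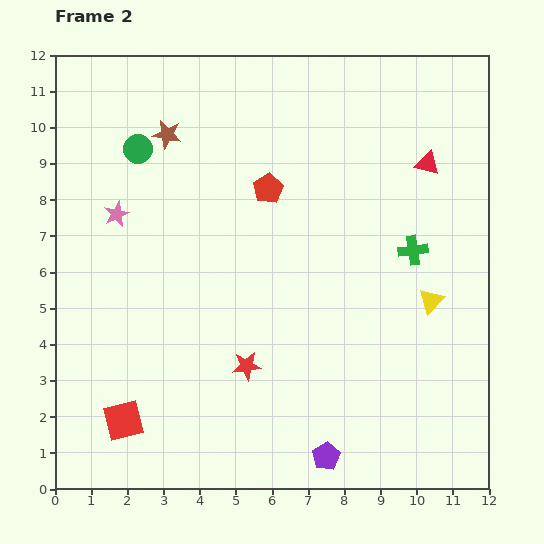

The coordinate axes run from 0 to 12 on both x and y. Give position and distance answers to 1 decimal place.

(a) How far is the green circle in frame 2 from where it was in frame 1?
2.1

The green circle moved from (3.6, 11.0) to (2.3, 9.4), a distance of √(1.3² + 1.6²) ≈ 2.1.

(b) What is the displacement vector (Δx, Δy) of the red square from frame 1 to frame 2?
(0.0, -3.8)

The red square was at (1.9, 5.7) in frame 1 and (1.9, 1.9) in frame 2.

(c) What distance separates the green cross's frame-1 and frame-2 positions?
0.8

The green cross moved from (9.5, 5.9) to (9.9, 6.6), a distance of √(0.4² + 0.7²) ≈ 0.8.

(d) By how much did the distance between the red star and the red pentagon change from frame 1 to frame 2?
-2.6

Distance in frame 1: 7.5. Distance in frame 2: 4.9.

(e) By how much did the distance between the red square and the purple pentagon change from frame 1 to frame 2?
-0.8

Distance in frame 1: 6.5. Distance in frame 2: 5.7.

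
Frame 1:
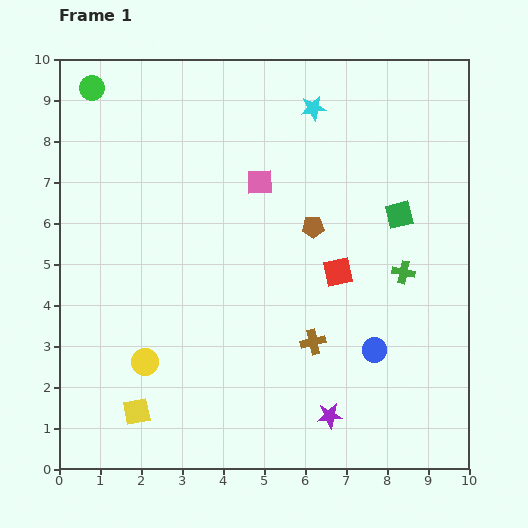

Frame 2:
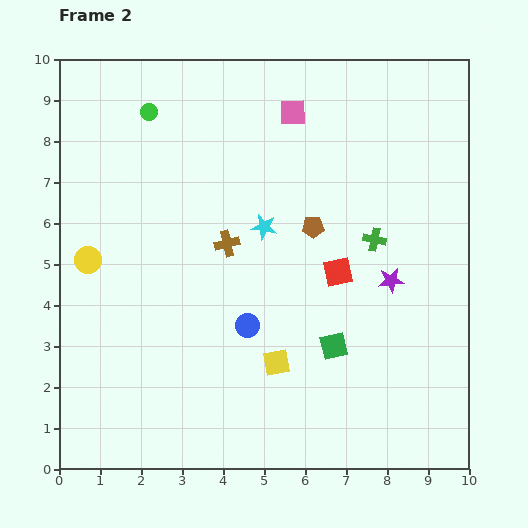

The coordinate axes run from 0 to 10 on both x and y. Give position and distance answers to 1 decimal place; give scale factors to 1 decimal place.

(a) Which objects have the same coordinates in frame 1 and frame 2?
the red square, the brown pentagon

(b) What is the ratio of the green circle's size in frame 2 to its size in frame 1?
0.7×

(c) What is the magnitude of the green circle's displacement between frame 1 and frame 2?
1.5

The green circle moved from (0.8, 9.3) to (2.2, 8.7), a distance of √(1.4² + 0.6²) ≈ 1.5.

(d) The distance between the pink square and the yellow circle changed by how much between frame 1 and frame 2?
+1.0

Distance in frame 1: 5.2. Distance in frame 2: 6.2.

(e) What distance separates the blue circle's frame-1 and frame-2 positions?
3.2

The blue circle moved from (7.7, 2.9) to (4.6, 3.5), a distance of √(3.1² + 0.6²) ≈ 3.2.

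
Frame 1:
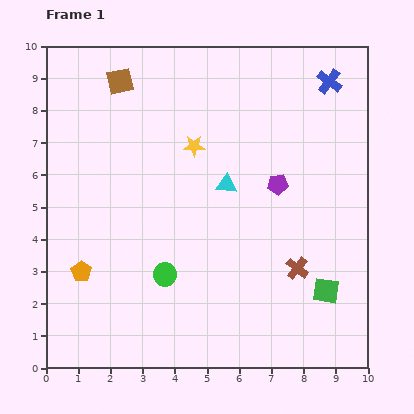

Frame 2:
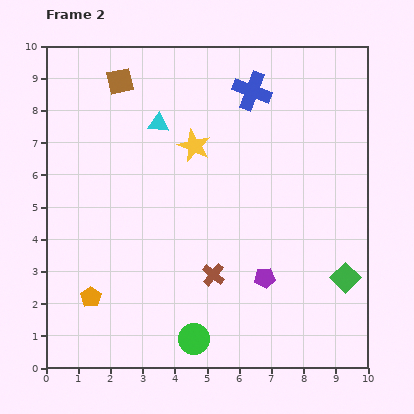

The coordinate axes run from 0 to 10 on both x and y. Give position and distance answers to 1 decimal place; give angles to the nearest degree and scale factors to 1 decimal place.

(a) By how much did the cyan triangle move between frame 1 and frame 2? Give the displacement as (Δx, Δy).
(-2.1, 1.9)

The cyan triangle was at (5.6, 5.7) in frame 1 and (3.5, 7.6) in frame 2.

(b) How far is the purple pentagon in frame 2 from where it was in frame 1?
2.9

The purple pentagon moved from (7.2, 5.7) to (6.8, 2.8), a distance of √(0.4² + 2.9²) ≈ 2.9.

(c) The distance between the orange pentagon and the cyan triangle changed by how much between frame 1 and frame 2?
+0.6

Distance in frame 1: 5.2. Distance in frame 2: 5.8.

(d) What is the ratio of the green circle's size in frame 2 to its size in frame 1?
1.3×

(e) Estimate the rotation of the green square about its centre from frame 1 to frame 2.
36° clockwise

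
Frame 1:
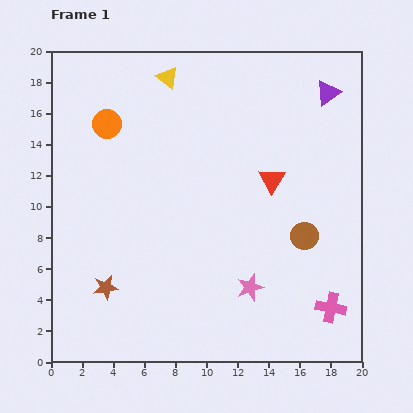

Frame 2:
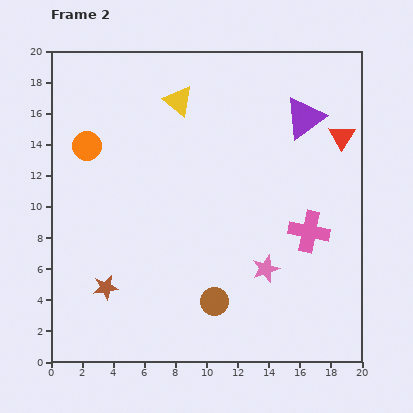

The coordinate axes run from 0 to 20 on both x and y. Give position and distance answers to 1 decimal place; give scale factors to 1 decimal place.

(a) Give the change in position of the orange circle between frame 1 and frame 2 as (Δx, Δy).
(-1.3, -1.4)

The orange circle was at (3.6, 15.3) in frame 1 and (2.3, 13.9) in frame 2.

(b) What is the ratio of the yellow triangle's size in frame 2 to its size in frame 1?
1.3×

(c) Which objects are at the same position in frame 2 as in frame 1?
the brown star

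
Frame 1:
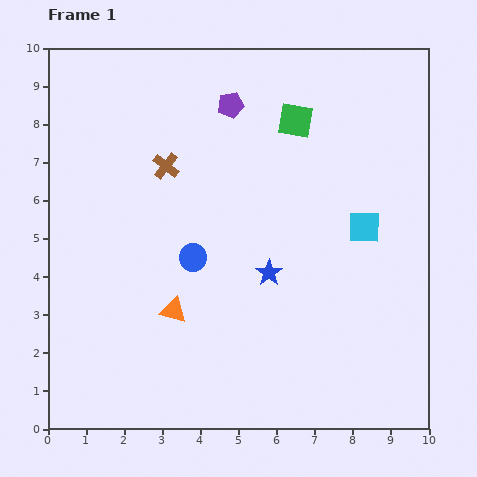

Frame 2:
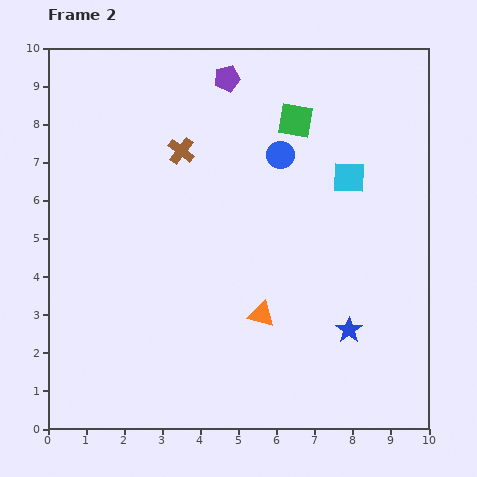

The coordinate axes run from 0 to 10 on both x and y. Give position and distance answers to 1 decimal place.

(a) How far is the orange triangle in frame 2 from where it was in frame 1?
2.3

The orange triangle moved from (3.3, 3.1) to (5.6, 3.0), a distance of √(2.3² + 0.1²) ≈ 2.3.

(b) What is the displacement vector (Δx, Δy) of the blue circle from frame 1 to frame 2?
(2.3, 2.7)

The blue circle was at (3.8, 4.5) in frame 1 and (6.1, 7.2) in frame 2.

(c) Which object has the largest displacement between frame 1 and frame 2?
the blue circle

(moved 3.5; next 2.6)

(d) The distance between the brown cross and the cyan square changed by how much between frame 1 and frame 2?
-0.9

Distance in frame 1: 5.4. Distance in frame 2: 4.5.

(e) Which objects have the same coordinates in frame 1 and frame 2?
the green square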